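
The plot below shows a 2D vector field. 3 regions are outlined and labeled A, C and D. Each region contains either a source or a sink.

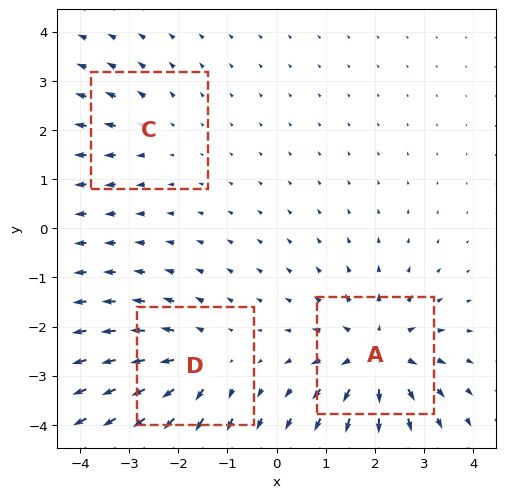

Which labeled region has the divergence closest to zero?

C

Divergence at each region's feature centre — A: about +5, C: about +2, D: about +4. Region C is closest to zero.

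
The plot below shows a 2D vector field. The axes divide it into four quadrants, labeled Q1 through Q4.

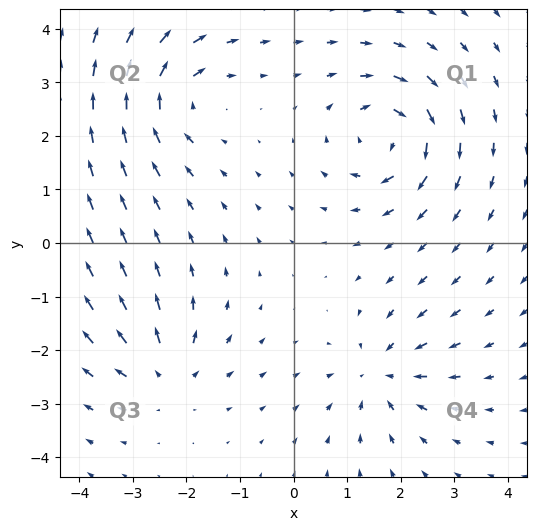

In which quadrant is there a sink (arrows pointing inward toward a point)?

The sink sits at approximately (1.6, -2.5), which lies in quadrant Q4. The divergence there is about -4, negative as expected for a sink.

Q4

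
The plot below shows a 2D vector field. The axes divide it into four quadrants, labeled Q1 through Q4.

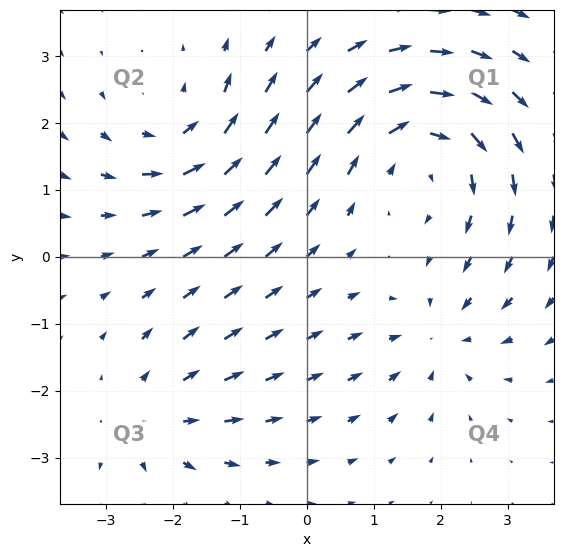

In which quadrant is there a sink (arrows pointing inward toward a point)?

The sink sits at approximately (2.0, -1.2), which lies in quadrant Q4. The divergence there is about -3, negative as expected for a sink.

Q4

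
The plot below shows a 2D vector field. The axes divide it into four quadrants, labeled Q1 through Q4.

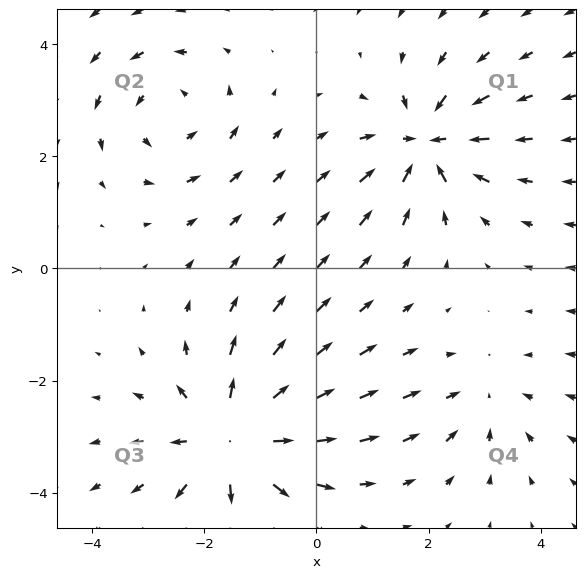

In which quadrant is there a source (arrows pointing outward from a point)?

Q3

The source sits at approximately (-1.5, -3.0), which lies in quadrant Q3. The divergence there is about +5, positive as expected for a source.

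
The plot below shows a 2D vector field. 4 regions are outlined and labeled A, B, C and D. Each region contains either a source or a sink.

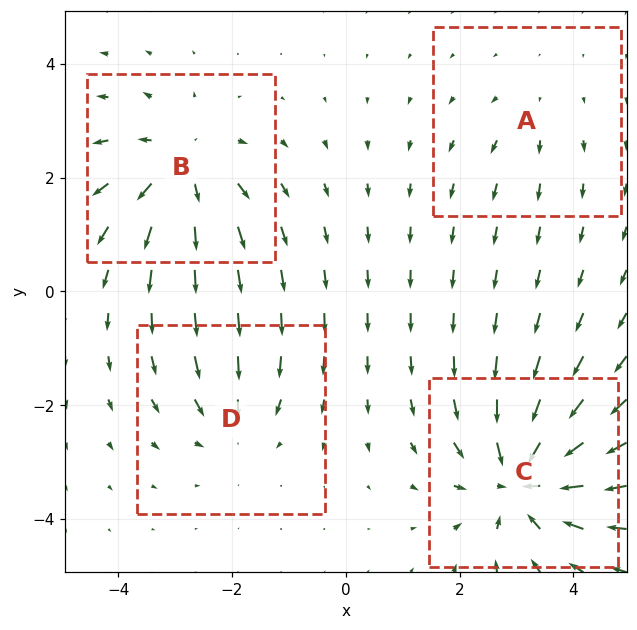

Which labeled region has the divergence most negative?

Divergence at each region's feature centre — A: about +2, B: about +5, C: about -7, D: about -4. Region C is most negative.

C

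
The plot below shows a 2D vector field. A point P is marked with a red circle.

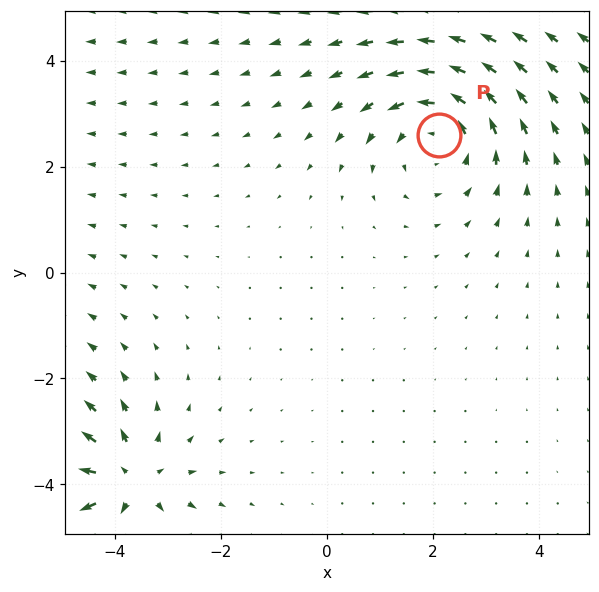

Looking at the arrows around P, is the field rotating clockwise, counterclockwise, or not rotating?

Near P at (2.1, 2.6) the arrows circulate counterclockwise. The curl (z-component) there is about +4; positive curl means counterclockwise rotation.

counterclockwise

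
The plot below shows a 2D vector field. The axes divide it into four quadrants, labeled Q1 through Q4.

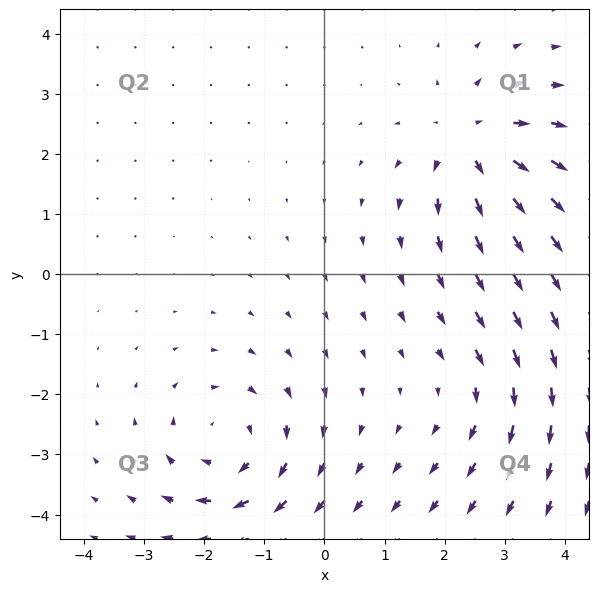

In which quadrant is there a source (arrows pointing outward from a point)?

Q1

The source sits at approximately (2.4, 2.2), which lies in quadrant Q1. The divergence there is about +5, positive as expected for a source.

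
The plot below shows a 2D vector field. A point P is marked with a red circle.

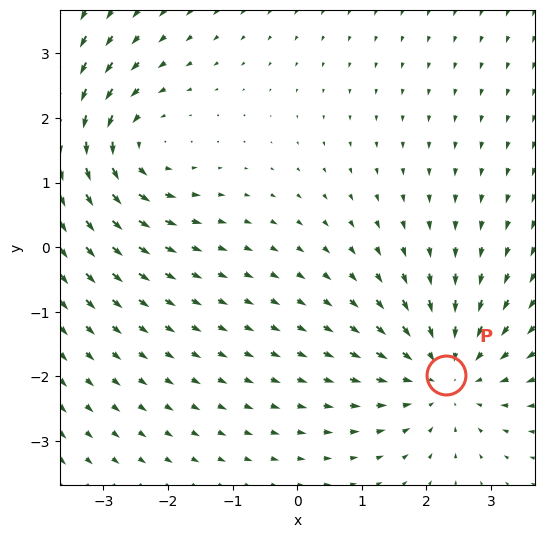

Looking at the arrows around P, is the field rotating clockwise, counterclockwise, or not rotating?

not rotating

Near P at (2.3, -2.0) the arrows show no circulation. The curl there is ≈0.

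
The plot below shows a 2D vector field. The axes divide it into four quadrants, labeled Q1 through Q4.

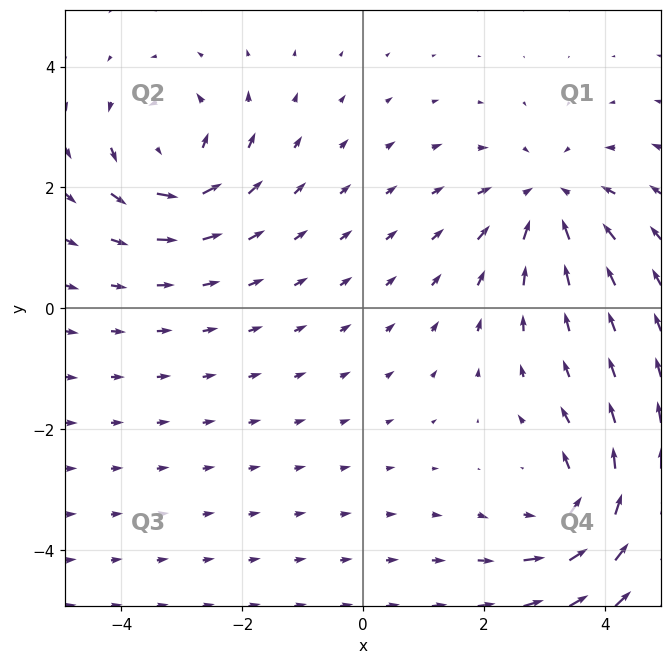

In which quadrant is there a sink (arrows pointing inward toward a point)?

Q1

The sink sits at approximately (3.0, 1.8), which lies in quadrant Q1. The divergence there is about -4, negative as expected for a sink.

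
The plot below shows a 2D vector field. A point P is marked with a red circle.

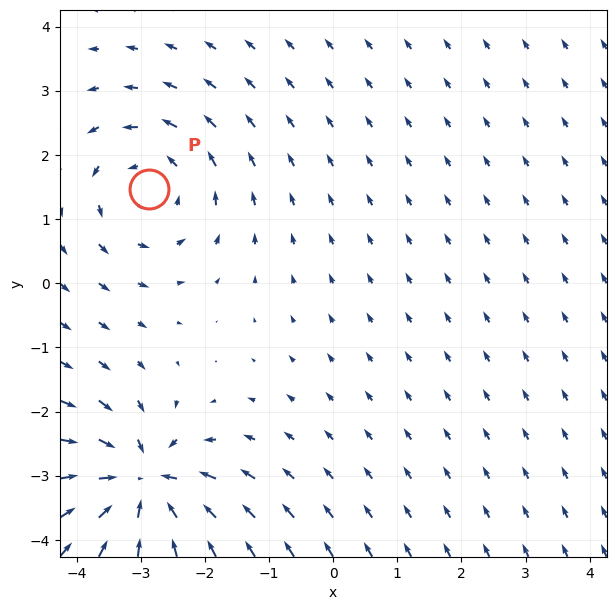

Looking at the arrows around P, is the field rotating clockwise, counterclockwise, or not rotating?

counterclockwise

Near P at (-2.9, 1.5) the arrows circulate counterclockwise. The curl (z-component) there is about +3; positive curl means counterclockwise rotation.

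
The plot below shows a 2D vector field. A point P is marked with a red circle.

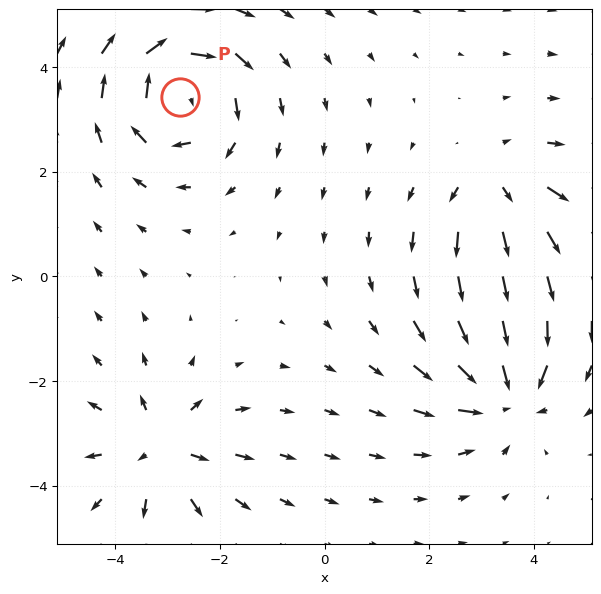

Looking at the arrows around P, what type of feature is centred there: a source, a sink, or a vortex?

At P (-2.8, 3.4) the arrows circulate clockwise. Divergence ≈0, curl about -4 — near-zero divergence with nonzero curl is a vortex.

vortex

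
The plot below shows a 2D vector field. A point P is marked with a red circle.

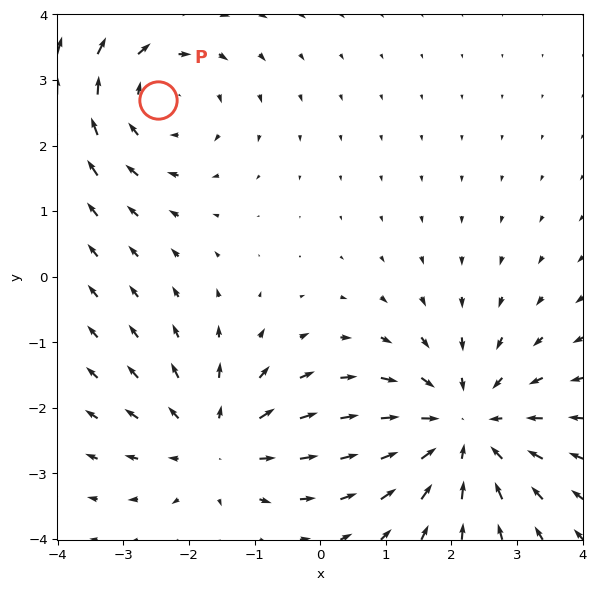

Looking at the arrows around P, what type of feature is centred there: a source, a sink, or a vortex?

vortex

At P (-2.5, 2.7) the arrows circulate clockwise. Divergence ≈0, curl about -3 — near-zero divergence with nonzero curl is a vortex.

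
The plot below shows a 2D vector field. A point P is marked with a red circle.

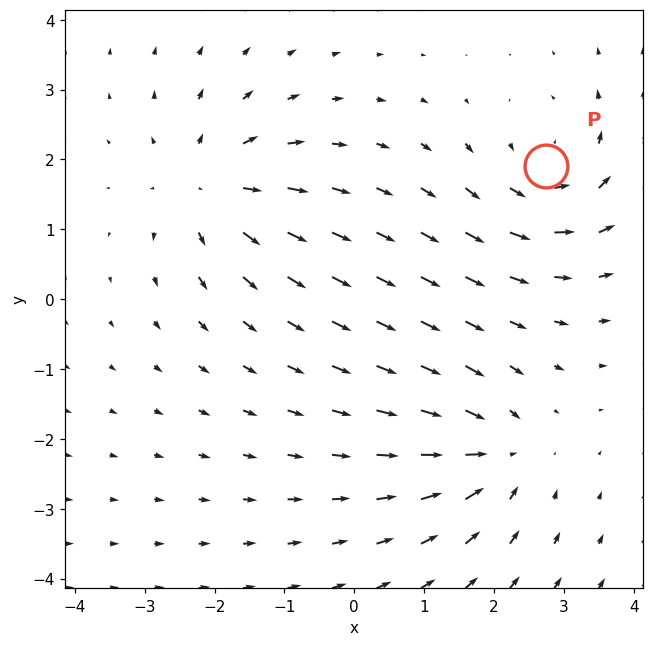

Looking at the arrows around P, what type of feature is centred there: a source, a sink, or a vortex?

At P (2.7, 1.9) the arrows circulate counterclockwise. Divergence ≈0, curl about +4 — near-zero divergence with nonzero curl is a vortex.

vortex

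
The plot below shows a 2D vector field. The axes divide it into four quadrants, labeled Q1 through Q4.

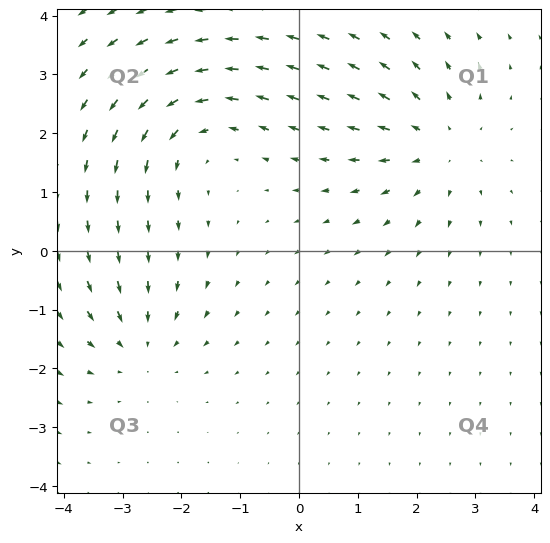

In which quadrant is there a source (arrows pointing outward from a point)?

Q1

The source sits at approximately (2.4, 1.8), which lies in quadrant Q1. The divergence there is about +4, positive as expected for a source.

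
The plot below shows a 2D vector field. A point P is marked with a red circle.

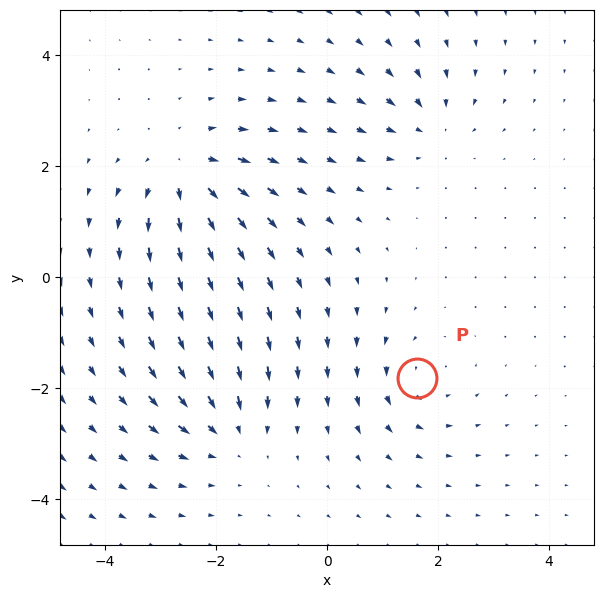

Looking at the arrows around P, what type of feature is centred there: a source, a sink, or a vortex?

vortex

At P (1.6, -1.8) the arrows circulate counterclockwise. Divergence ≈0, curl about +3 — near-zero divergence with nonzero curl is a vortex.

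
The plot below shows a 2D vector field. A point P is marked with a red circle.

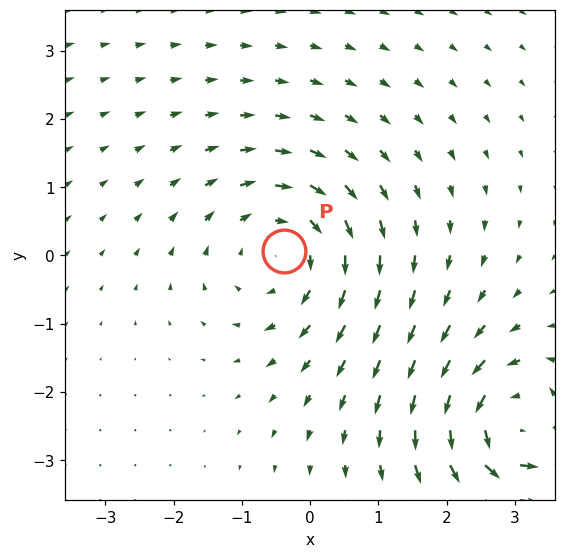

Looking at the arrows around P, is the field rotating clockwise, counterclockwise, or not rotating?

Near P at (-0.4, 0.1) the arrows circulate clockwise. The curl (z-component) there is about -3; negative curl means clockwise rotation.

clockwise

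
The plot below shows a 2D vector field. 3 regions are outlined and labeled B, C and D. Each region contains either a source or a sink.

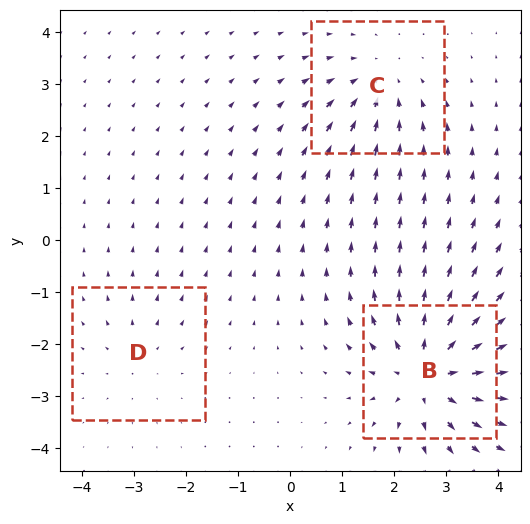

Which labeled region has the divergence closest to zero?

D

Divergence at each region's feature centre — B: about +5, C: about -3, D: about +2. Region D is closest to zero.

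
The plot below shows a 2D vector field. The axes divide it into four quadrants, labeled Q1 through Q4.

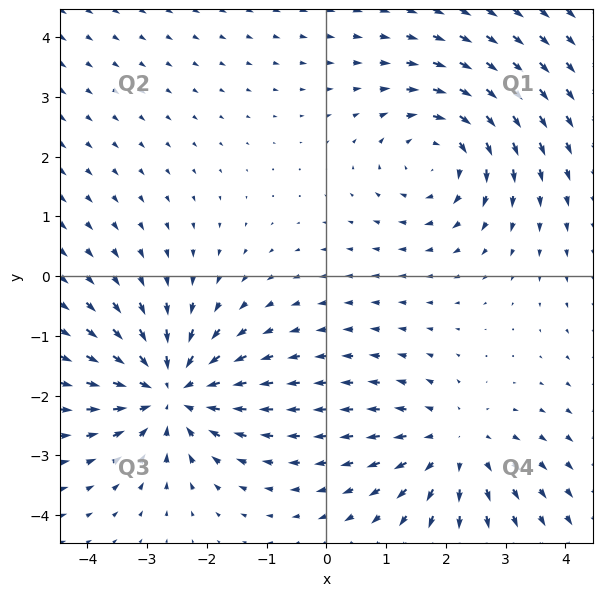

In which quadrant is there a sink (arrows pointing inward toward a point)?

Q3

The sink sits at approximately (-2.6, -1.9), which lies in quadrant Q3. The divergence there is about -4, negative as expected for a sink.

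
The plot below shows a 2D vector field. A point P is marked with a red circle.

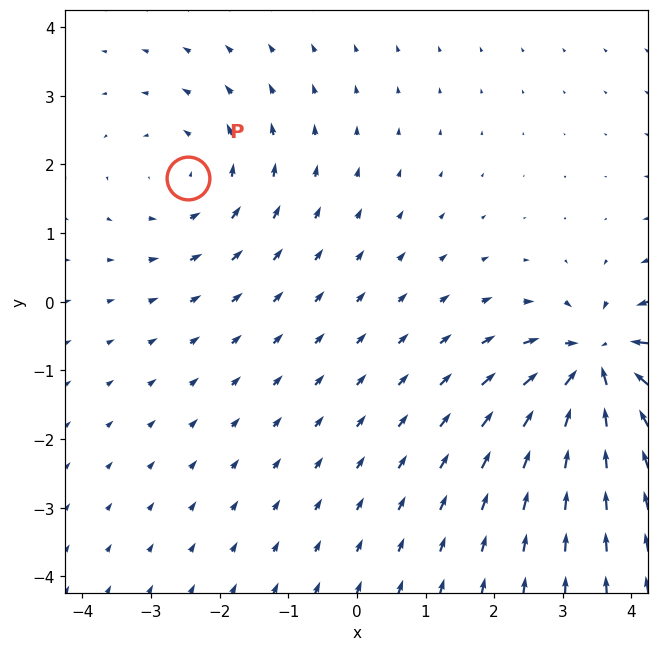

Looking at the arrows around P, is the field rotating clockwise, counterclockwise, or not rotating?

counterclockwise

Near P at (-2.5, 1.8) the arrows circulate counterclockwise. The curl (z-component) there is about +3; positive curl means counterclockwise rotation.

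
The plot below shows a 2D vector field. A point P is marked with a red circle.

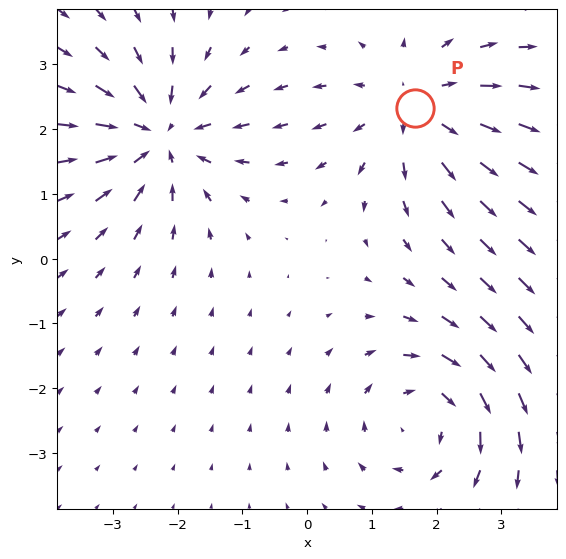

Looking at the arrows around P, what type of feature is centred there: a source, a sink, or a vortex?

At P (1.7, 2.3) the arrows spread outward. Divergence about +4, curl ≈0 — positive divergence with near-zero curl is a source.

source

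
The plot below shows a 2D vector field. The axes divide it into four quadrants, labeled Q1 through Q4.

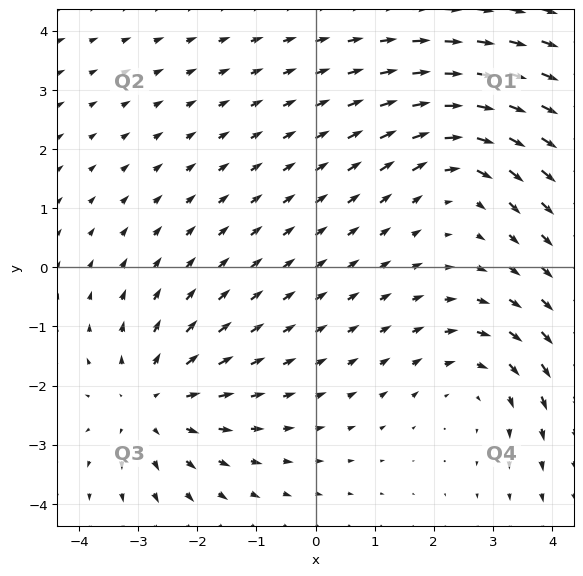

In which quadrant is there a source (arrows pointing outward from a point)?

Q3

The source sits at approximately (-2.8, -2.3), which lies in quadrant Q3. The divergence there is about +3, positive as expected for a source.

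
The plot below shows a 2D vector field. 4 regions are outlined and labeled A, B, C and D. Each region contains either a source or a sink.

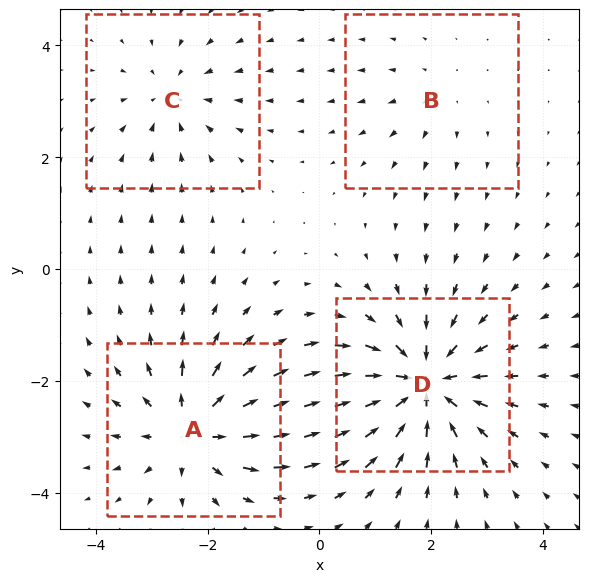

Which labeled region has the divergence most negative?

D

Divergence at each region's feature centre — A: about +6, B: about +2, C: about -3, D: about -7. Region D is most negative.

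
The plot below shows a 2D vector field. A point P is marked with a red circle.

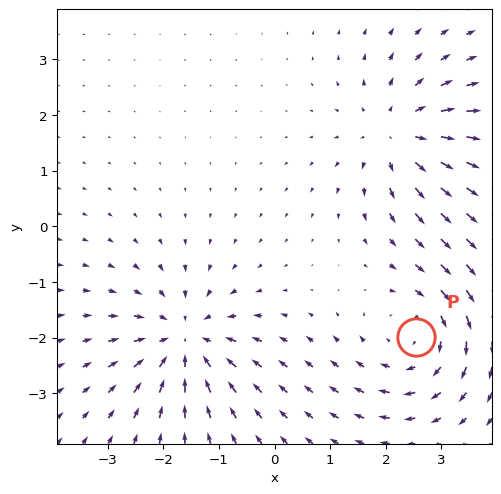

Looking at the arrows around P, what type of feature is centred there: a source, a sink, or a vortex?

At P (2.5, -2.0) the arrows circulate clockwise. Divergence ≈0, curl about -3 — near-zero divergence with nonzero curl is a vortex.

vortex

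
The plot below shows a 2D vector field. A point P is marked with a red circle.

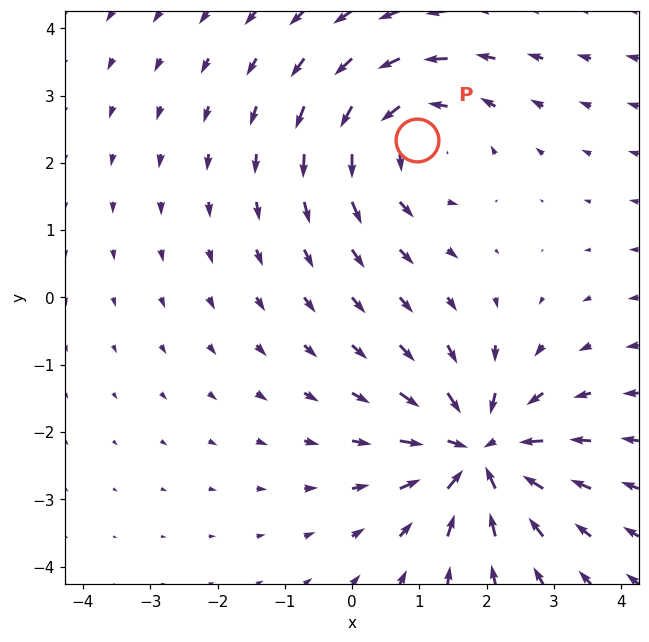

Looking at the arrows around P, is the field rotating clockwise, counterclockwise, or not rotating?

counterclockwise

Near P at (1.0, 2.3) the arrows circulate counterclockwise. The curl (z-component) there is about +4; positive curl means counterclockwise rotation.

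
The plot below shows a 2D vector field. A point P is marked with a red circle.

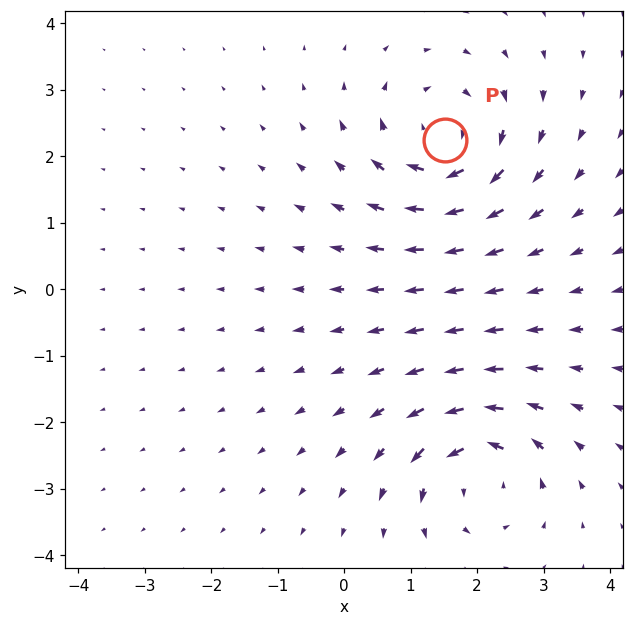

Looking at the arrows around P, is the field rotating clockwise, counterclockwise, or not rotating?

clockwise

Near P at (1.5, 2.2) the arrows circulate clockwise. The curl (z-component) there is about -5; negative curl means clockwise rotation.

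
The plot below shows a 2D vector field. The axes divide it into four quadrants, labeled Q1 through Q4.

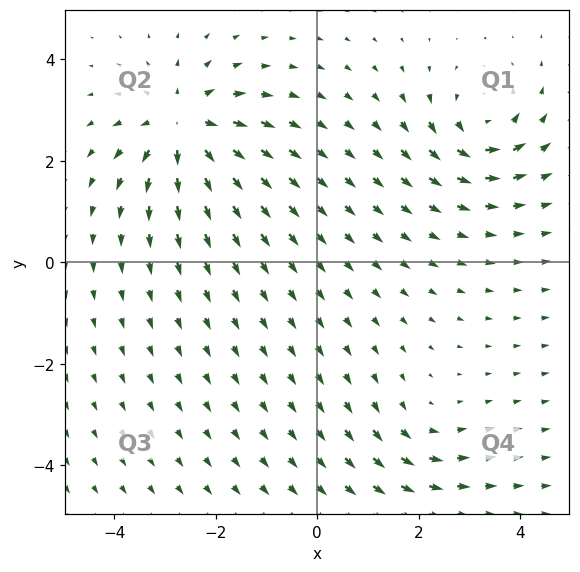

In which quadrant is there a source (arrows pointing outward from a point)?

The source sits at approximately (-2.6, 2.7), which lies in quadrant Q2. The divergence there is about +6, positive as expected for a source.

Q2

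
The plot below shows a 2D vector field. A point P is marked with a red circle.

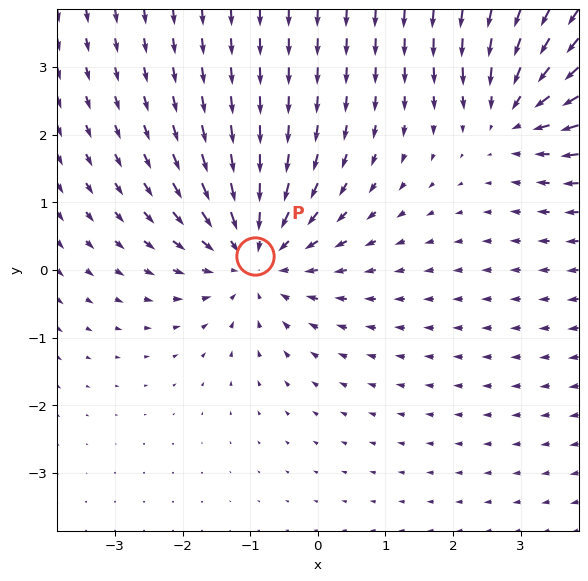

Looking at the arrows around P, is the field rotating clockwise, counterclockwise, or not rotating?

Near P at (-0.9, 0.2) the arrows show no circulation. The curl there is ≈0.

not rotating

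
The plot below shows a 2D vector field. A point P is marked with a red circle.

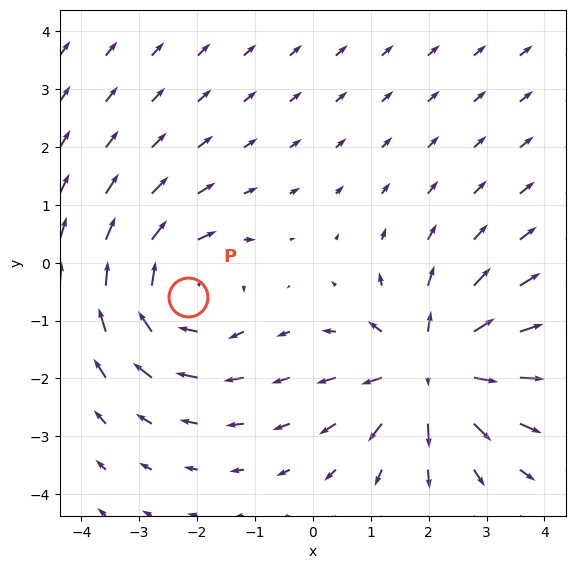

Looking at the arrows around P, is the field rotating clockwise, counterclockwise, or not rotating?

Near P at (-2.1, -0.6) the arrows circulate clockwise. The curl (z-component) there is about -3; negative curl means clockwise rotation.

clockwise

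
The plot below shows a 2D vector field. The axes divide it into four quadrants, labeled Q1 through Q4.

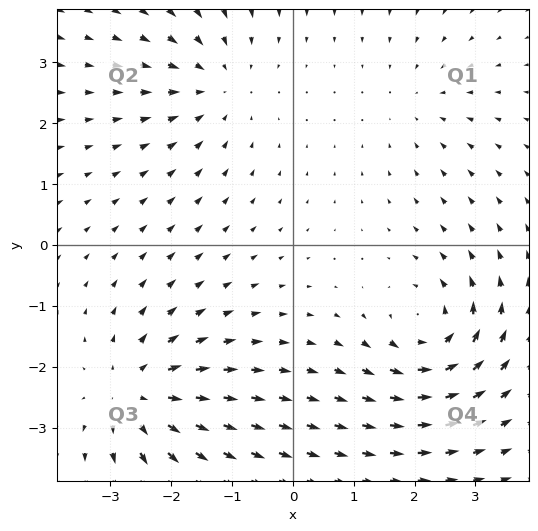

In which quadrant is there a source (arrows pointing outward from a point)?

The source sits at approximately (-2.6, -2.5), which lies in quadrant Q3. The divergence there is about +5, positive as expected for a source.

Q3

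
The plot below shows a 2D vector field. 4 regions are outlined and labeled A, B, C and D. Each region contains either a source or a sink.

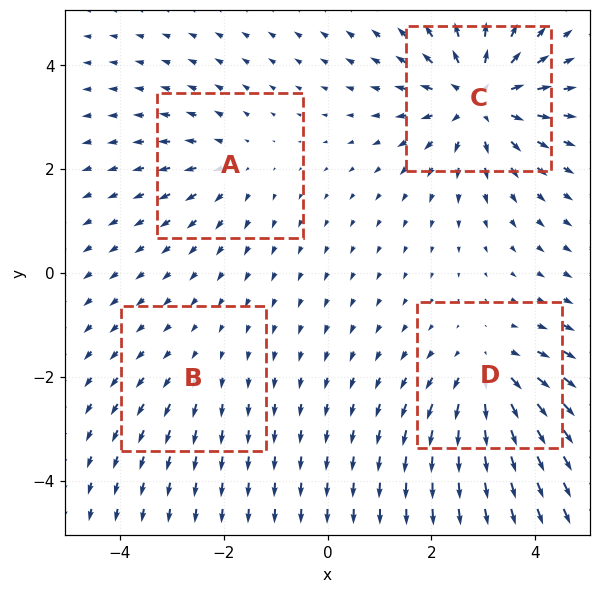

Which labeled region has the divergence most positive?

C

Divergence at each region's feature centre — A: about +3, B: about +2, C: about +6, D: about +5. Region C is most positive.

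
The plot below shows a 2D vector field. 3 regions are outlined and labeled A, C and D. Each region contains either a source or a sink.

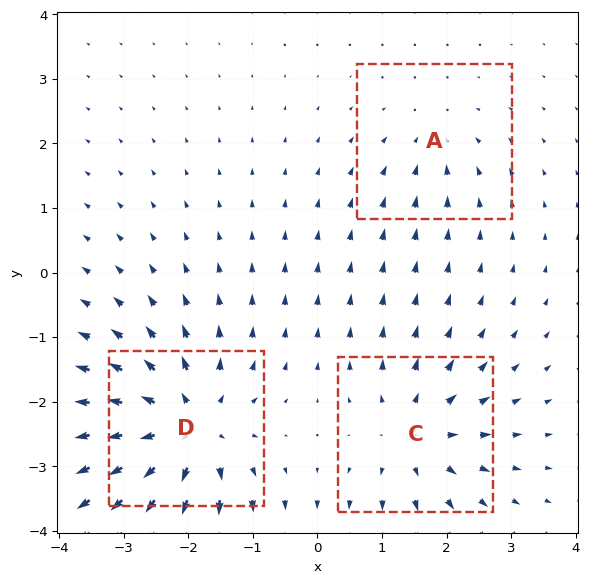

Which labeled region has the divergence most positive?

D

Divergence at each region's feature centre — A: about -2, C: about +4, D: about +6. Region D is most positive.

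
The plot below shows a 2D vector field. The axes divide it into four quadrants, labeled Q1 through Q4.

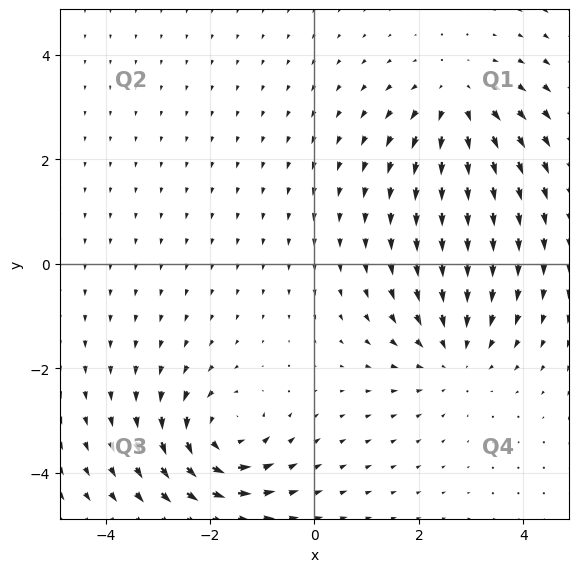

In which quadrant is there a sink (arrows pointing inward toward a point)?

The sink sits at approximately (2.6, -1.7), which lies in quadrant Q4. The divergence there is about -3, negative as expected for a sink.

Q4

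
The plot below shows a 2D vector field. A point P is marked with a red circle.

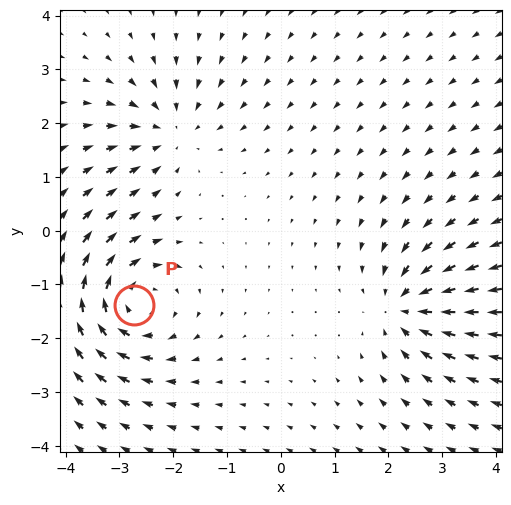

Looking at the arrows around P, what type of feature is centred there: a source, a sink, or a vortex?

vortex

At P (-2.7, -1.4) the arrows circulate clockwise. Divergence ≈0, curl about -5 — near-zero divergence with nonzero curl is a vortex.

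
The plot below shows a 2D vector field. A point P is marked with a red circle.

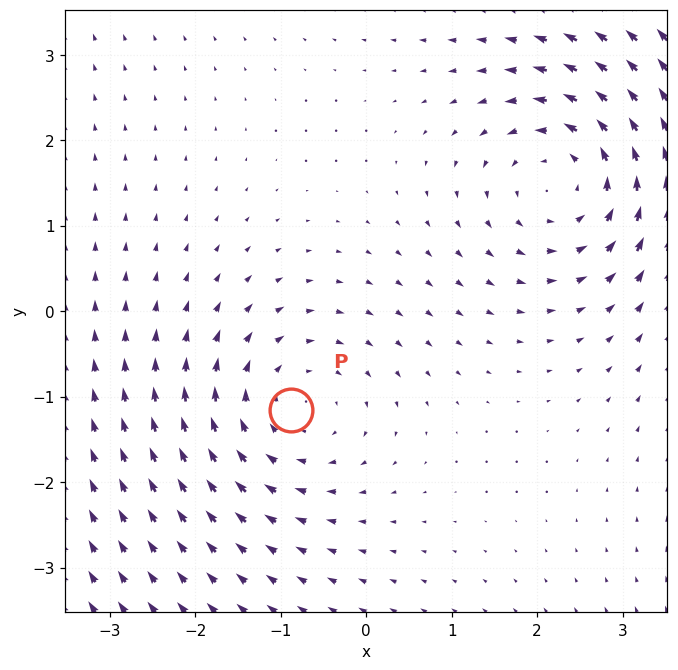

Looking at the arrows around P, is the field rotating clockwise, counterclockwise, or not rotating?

clockwise

Near P at (-0.9, -1.2) the arrows circulate clockwise. The curl (z-component) there is about -2; negative curl means clockwise rotation.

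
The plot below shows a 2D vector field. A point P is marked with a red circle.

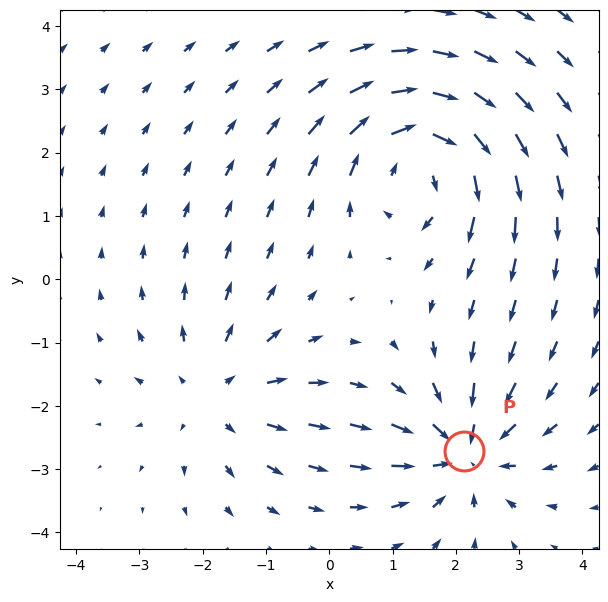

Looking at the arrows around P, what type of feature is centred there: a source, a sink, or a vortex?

sink

At P (2.1, -2.7) the arrows converge inward. Divergence about -4, curl ≈0 — negative divergence with near-zero curl is a sink.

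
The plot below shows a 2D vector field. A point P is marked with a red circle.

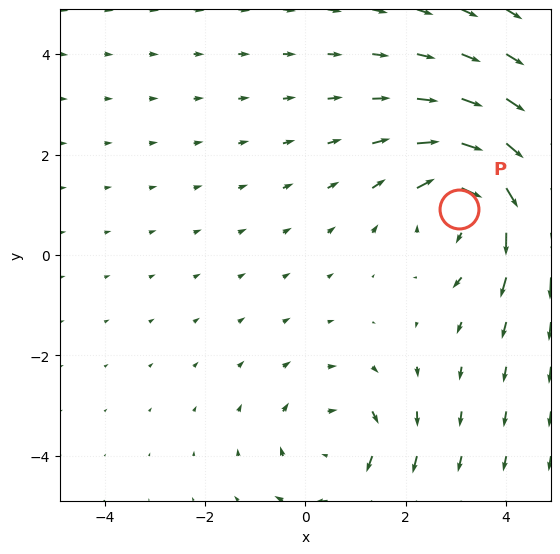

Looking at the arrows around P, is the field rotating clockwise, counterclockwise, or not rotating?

Near P at (3.1, 0.9) the arrows circulate clockwise. The curl (z-component) there is about -5; negative curl means clockwise rotation.

clockwise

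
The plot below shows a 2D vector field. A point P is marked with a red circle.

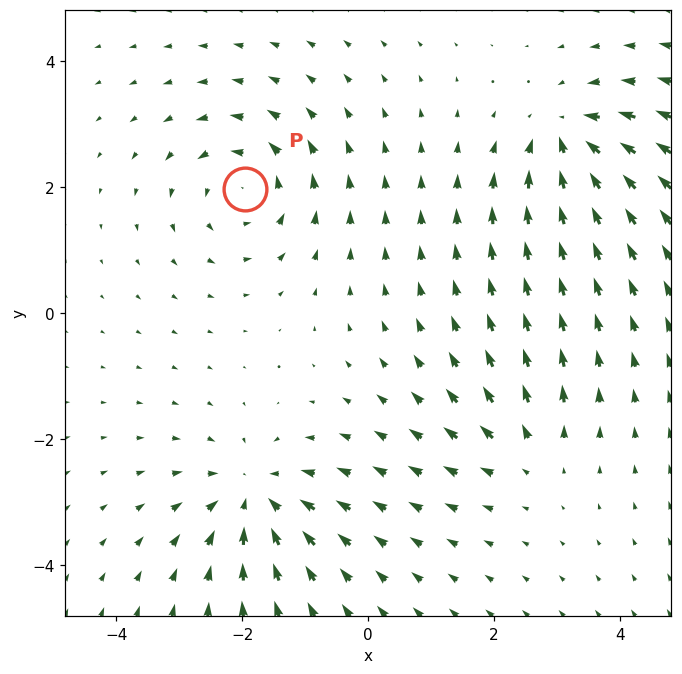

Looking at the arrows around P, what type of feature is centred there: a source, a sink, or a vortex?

vortex

At P (-2.0, 2.0) the arrows circulate counterclockwise. Divergence ≈0, curl about +5 — near-zero divergence with nonzero curl is a vortex.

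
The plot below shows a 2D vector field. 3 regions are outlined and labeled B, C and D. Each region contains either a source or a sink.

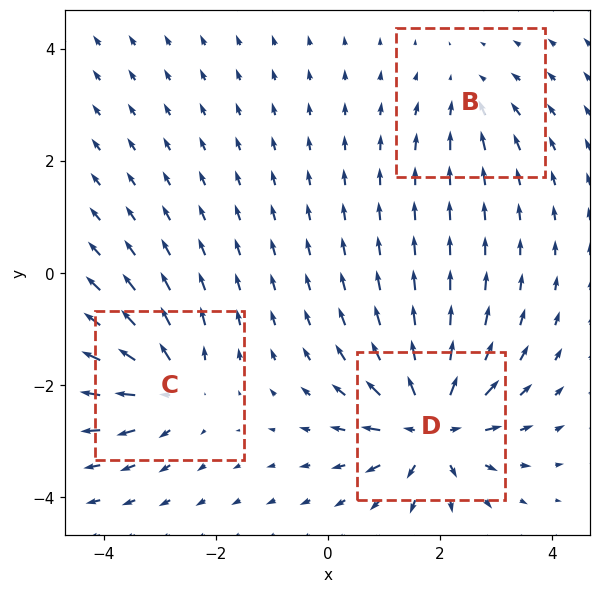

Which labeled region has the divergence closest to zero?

B

Divergence at each region's feature centre — B: about -2, C: about +4, D: about +6. Region B is closest to zero.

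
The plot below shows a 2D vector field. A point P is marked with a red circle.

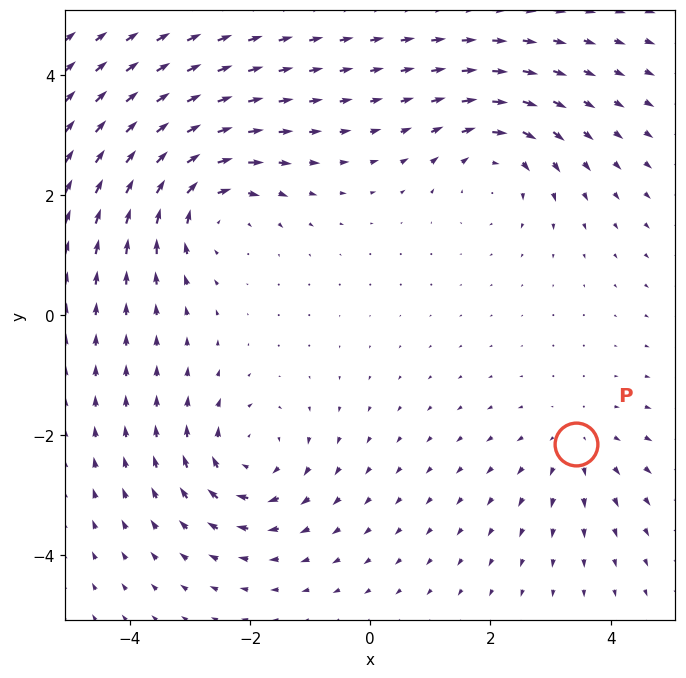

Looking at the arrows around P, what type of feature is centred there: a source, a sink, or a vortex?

At P (3.4, -2.1) the arrows spread outward. Divergence about +2, curl ≈0 — positive divergence with near-zero curl is a source.

source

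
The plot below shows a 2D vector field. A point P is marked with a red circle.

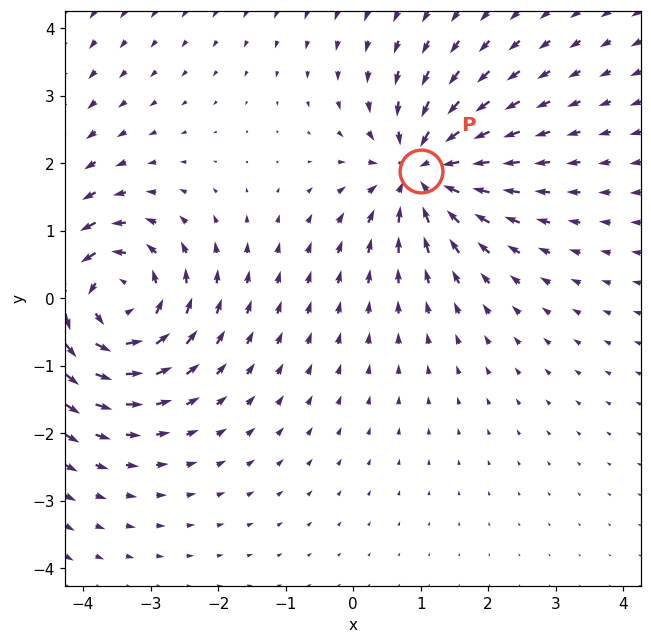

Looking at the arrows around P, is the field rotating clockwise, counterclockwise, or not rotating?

Near P at (1.0, 1.9) the arrows show no circulation. The curl there is ≈0.

not rotating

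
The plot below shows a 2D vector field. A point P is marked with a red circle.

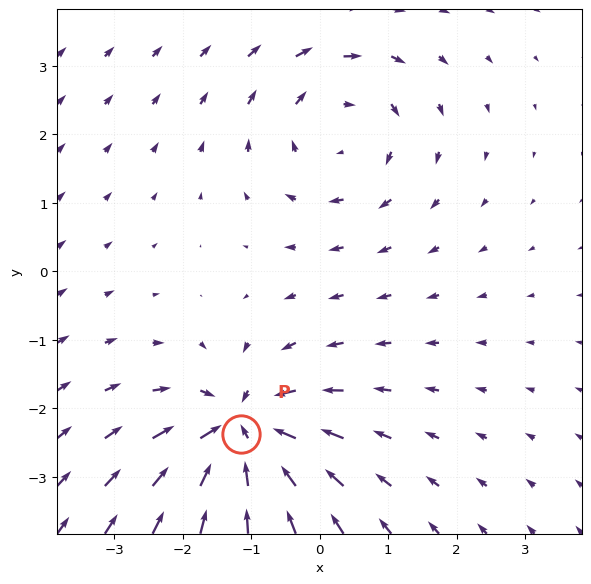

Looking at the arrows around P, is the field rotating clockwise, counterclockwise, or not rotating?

not rotating

Near P at (-1.2, -2.4) the arrows show no circulation. The curl there is ≈0.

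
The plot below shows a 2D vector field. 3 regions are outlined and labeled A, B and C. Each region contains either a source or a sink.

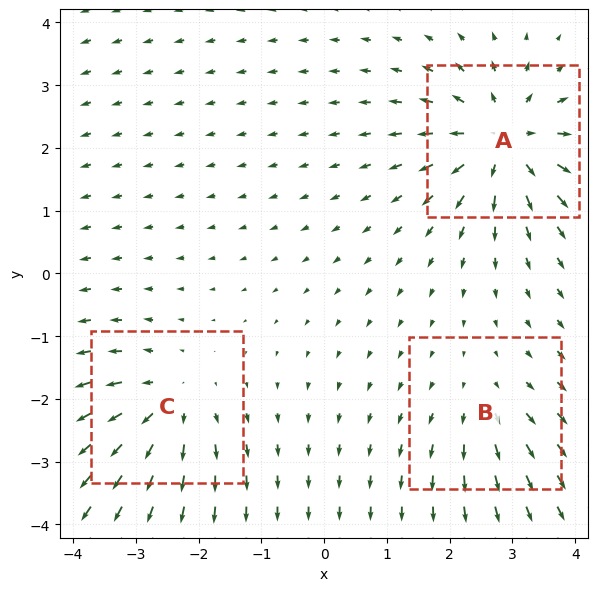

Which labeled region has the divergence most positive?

Divergence at each region's feature centre — A: about +6, B: about +3, C: about +4. Region A is most positive.

A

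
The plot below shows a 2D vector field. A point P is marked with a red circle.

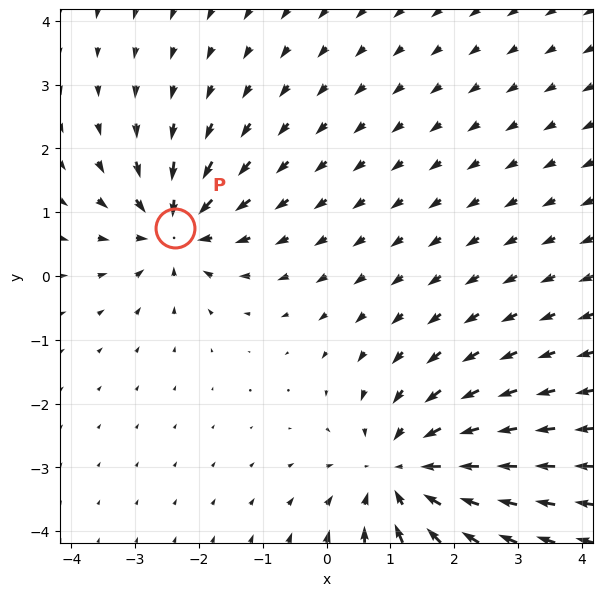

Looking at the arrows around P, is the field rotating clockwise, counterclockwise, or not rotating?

not rotating

Near P at (-2.4, 0.8) the arrows show no circulation. The curl there is ≈0.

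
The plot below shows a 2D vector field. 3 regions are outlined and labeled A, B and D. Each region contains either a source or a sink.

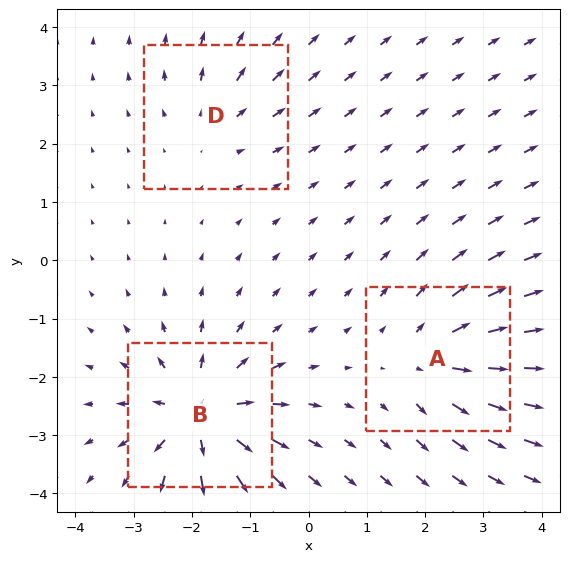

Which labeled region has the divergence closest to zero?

D

Divergence at each region's feature centre — A: about +4, B: about +6, D: about +2. Region D is closest to zero.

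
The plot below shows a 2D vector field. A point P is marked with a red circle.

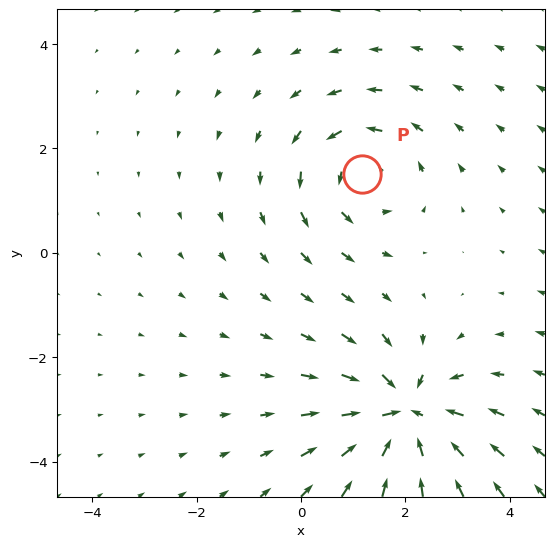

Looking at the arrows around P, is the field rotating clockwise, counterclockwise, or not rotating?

counterclockwise

Near P at (1.2, 1.5) the arrows circulate counterclockwise. The curl (z-component) there is about +3; positive curl means counterclockwise rotation.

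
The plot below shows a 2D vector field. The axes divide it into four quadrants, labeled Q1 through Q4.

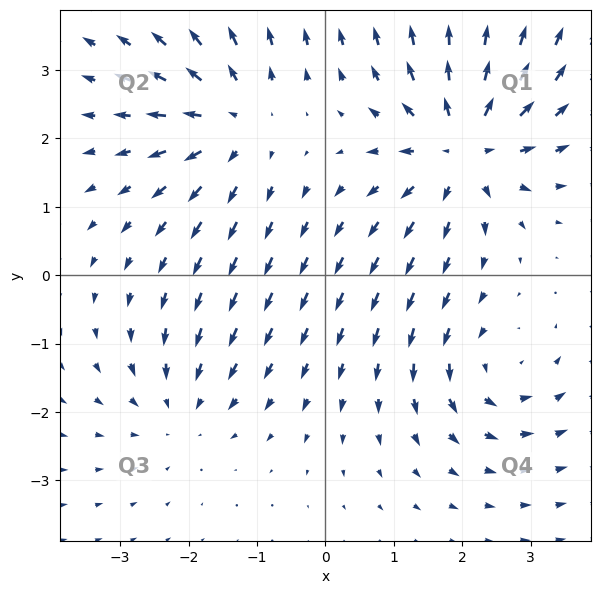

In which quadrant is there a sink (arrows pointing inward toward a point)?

Q3

The sink sits at approximately (-2.1, -2.0), which lies in quadrant Q3. The divergence there is about -3, negative as expected for a sink.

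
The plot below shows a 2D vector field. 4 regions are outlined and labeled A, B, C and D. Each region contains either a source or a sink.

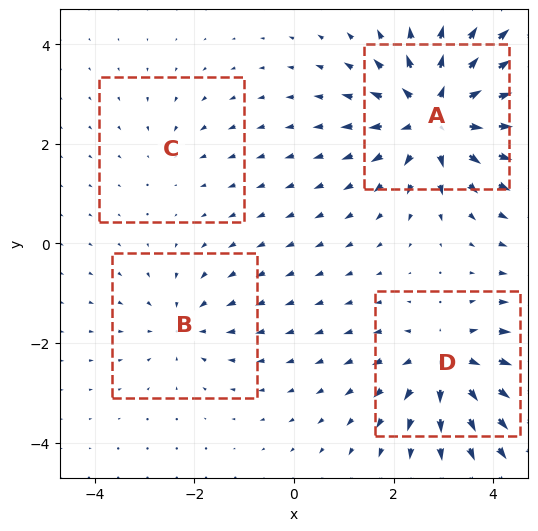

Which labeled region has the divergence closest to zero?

C

Divergence at each region's feature centre — A: about +8, B: about -3, C: about -2, D: about +6. Region C is closest to zero.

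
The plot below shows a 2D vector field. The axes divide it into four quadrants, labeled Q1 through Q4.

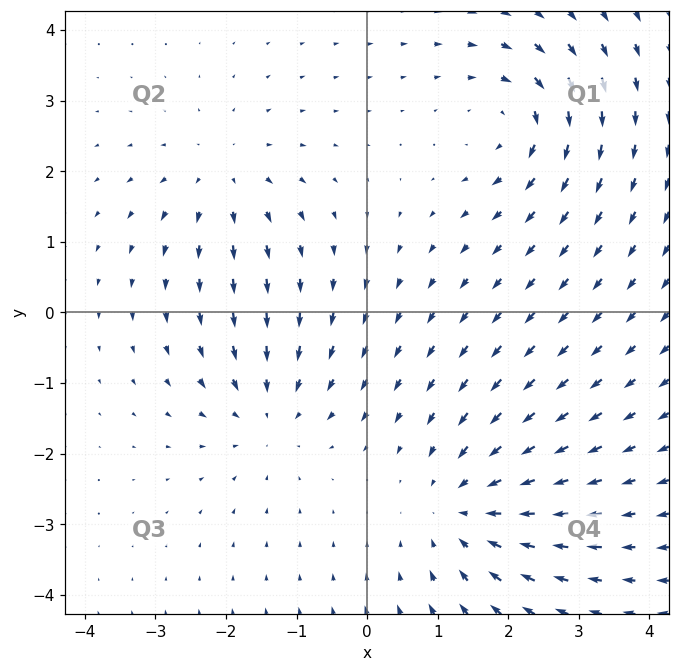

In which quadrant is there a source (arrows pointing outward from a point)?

Q2

The source sits at approximately (-2.0, 1.9), which lies in quadrant Q2. The divergence there is about +3, positive as expected for a source.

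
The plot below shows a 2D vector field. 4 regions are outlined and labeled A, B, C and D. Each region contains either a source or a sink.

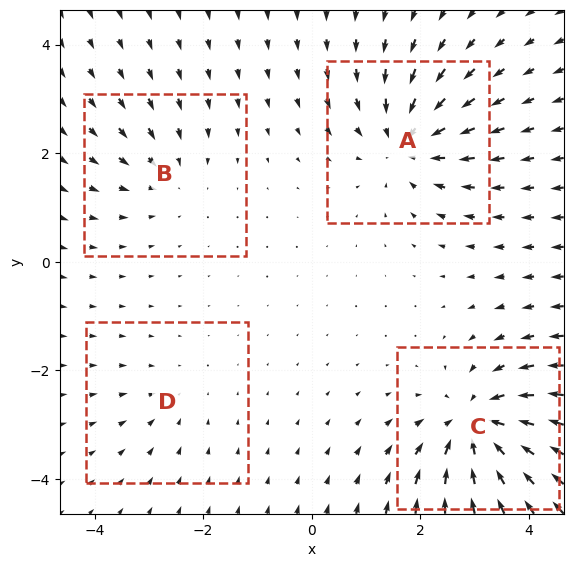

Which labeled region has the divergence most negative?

C

Divergence at each region's feature centre — A: about -5, B: about -3, C: about -7, D: about -2. Region C is most negative.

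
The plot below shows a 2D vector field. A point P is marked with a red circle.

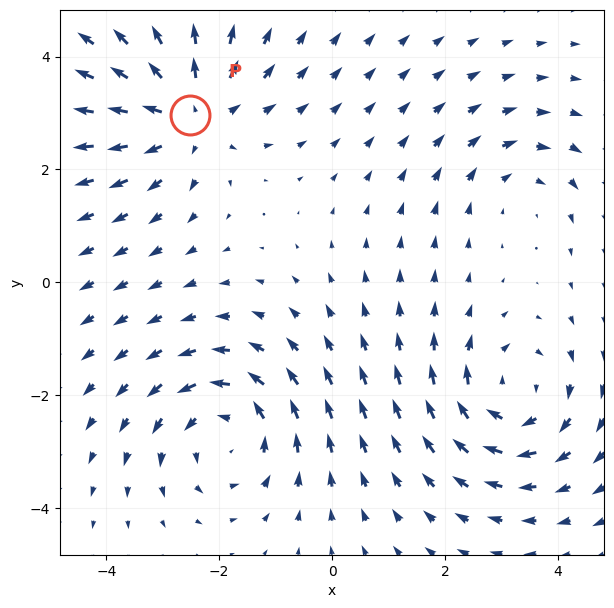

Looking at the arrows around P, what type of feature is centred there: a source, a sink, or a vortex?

source

At P (-2.5, 3.0) the arrows spread outward. Divergence about +4, curl ≈0 — positive divergence with near-zero curl is a source.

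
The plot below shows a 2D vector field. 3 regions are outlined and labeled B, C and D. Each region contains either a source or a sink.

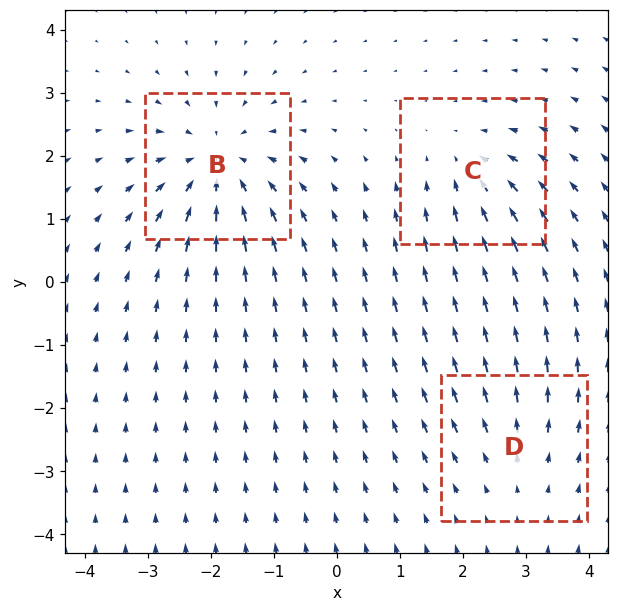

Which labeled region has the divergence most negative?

B

Divergence at each region's feature centre — B: about -5, C: about -3, D: about +2. Region B is most negative.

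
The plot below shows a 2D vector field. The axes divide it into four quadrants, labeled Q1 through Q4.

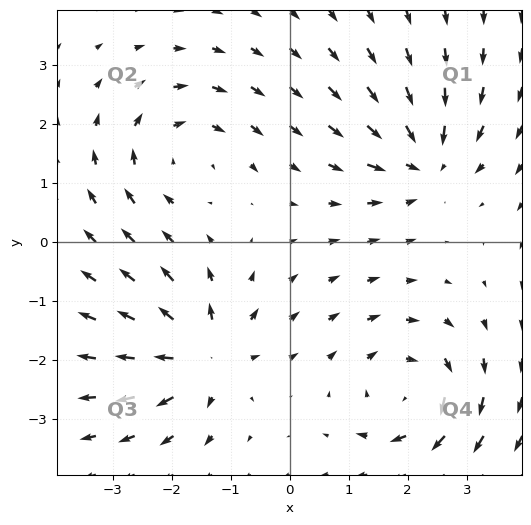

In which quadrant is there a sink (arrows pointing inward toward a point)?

The sink sits at approximately (2.3, 1.4), which lies in quadrant Q1. The divergence there is about -4, negative as expected for a sink.

Q1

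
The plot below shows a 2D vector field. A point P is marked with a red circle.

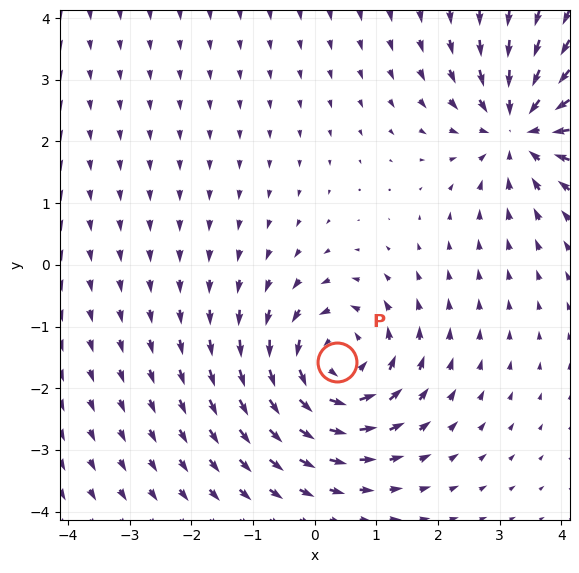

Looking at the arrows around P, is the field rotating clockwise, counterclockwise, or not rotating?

Near P at (0.4, -1.6) the arrows circulate counterclockwise. The curl (z-component) there is about +5; positive curl means counterclockwise rotation.

counterclockwise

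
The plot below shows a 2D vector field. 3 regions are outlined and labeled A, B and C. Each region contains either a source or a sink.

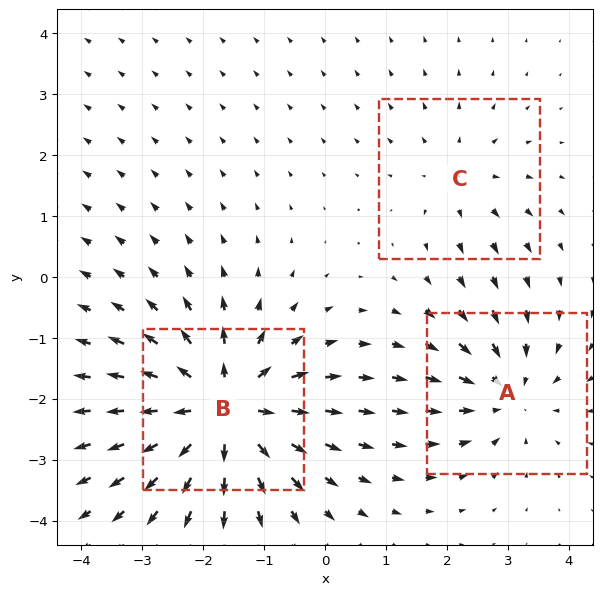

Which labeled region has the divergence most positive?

Divergence at each region's feature centre — A: about -3, B: about +5, C: about +2. Region B is most positive.

B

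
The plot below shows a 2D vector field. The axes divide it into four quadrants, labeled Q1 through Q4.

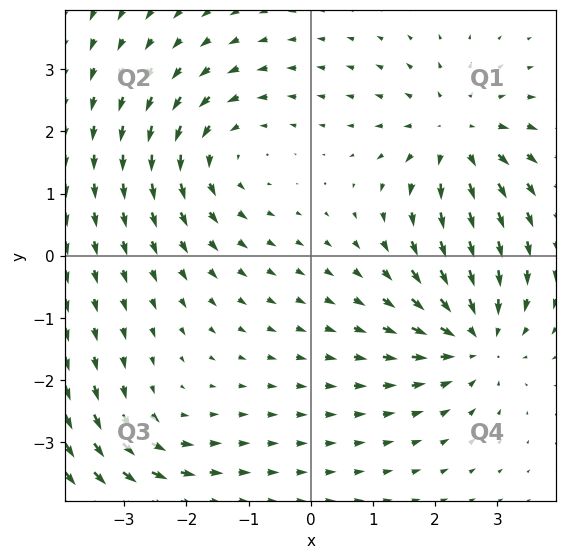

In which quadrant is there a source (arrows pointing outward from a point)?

Q1

The source sits at approximately (2.3, 1.9), which lies in quadrant Q1. The divergence there is about +5, positive as expected for a source.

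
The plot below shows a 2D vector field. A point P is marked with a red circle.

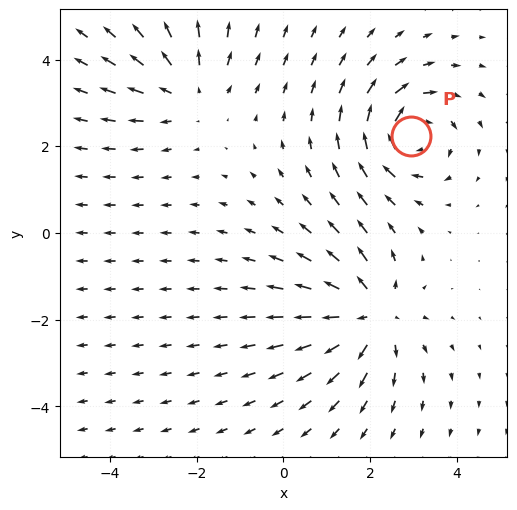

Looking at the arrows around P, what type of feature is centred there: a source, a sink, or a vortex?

vortex

At P (3.0, 2.2) the arrows circulate clockwise. Divergence ≈0, curl about -5 — near-zero divergence with nonzero curl is a vortex.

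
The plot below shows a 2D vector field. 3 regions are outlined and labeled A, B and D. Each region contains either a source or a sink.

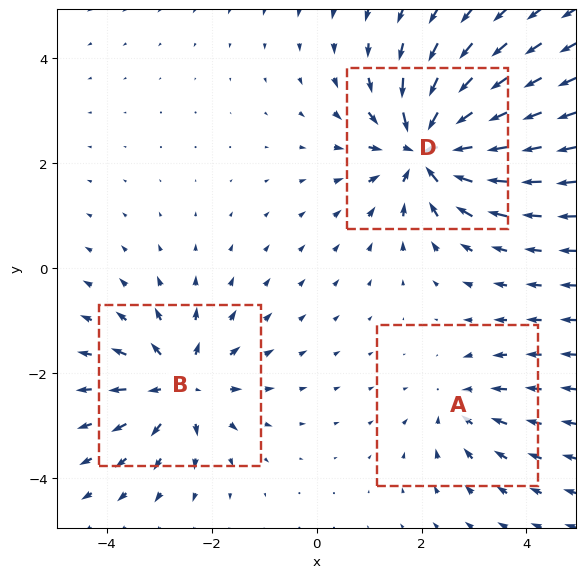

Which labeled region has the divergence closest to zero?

A

Divergence at each region's feature centre — A: about -2, B: about +4, D: about -6. Region A is closest to zero.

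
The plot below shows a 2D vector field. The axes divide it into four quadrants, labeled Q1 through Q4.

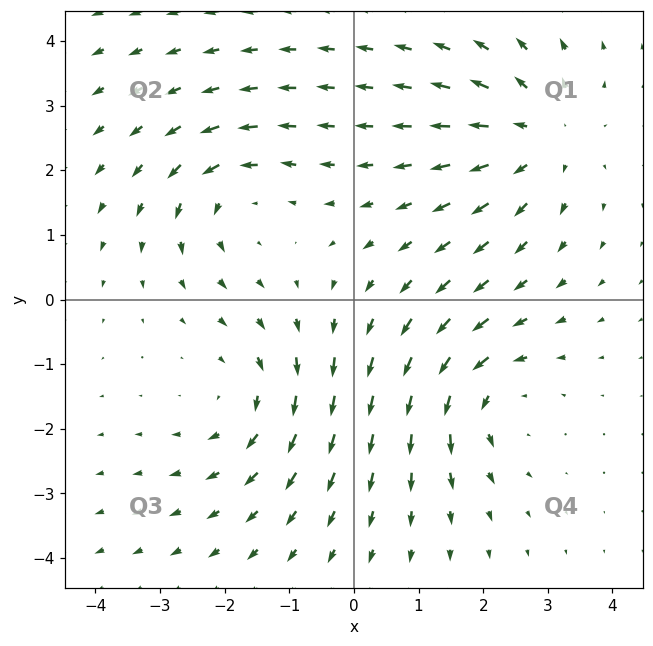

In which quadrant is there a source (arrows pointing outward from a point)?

Q1

The source sits at approximately (2.9, 2.5), which lies in quadrant Q1. The divergence there is about +4, positive as expected for a source.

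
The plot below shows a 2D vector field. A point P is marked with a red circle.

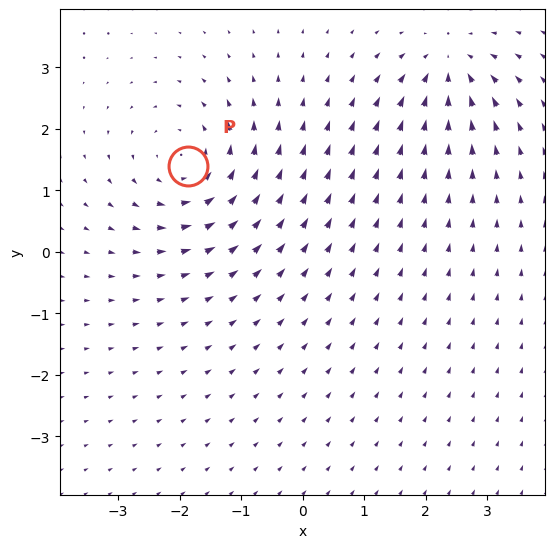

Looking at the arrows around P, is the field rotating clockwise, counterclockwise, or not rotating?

Near P at (-1.9, 1.4) the arrows circulate counterclockwise. The curl (z-component) there is about +4; positive curl means counterclockwise rotation.

counterclockwise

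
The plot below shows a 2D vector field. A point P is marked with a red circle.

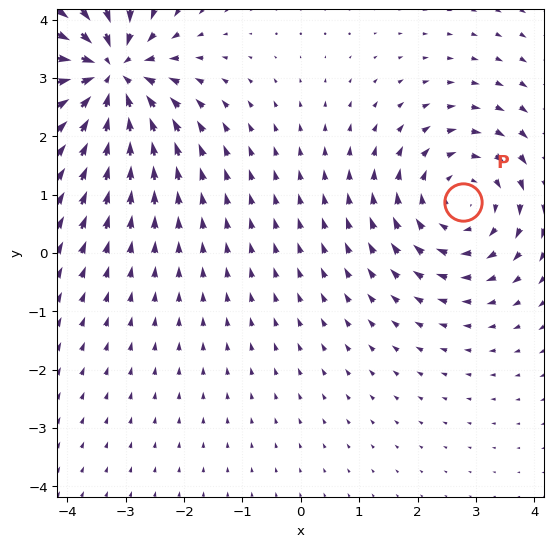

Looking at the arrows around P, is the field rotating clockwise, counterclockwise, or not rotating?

clockwise

Near P at (2.8, 0.9) the arrows circulate clockwise. The curl (z-component) there is about -3; negative curl means clockwise rotation.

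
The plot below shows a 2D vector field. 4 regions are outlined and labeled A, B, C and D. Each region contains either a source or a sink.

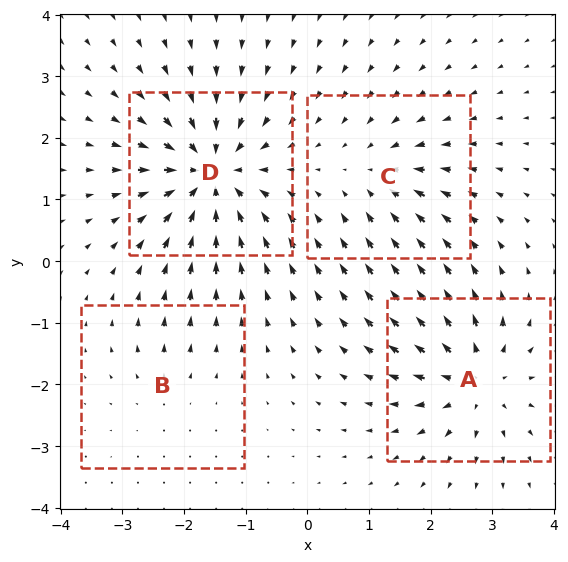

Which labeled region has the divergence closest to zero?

Divergence at each region's feature centre — A: about +6, B: about +2, C: about -4, D: about -8. Region B is closest to zero.

B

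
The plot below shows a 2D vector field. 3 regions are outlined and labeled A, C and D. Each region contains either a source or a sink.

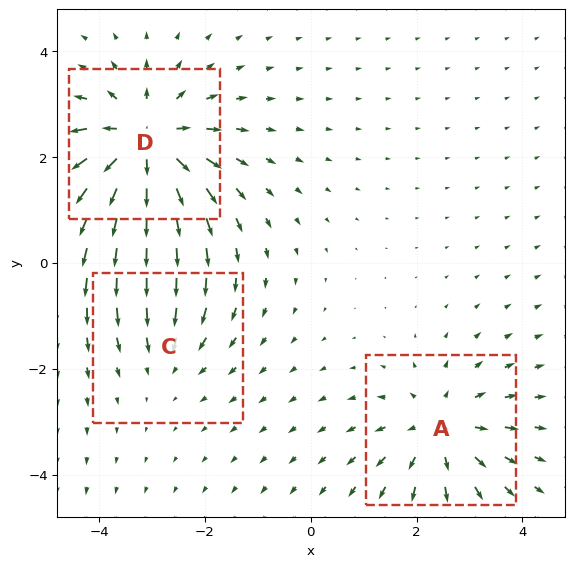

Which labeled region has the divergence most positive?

Divergence at each region's feature centre — A: about +3, C: about -2, D: about +5. Region D is most positive.

D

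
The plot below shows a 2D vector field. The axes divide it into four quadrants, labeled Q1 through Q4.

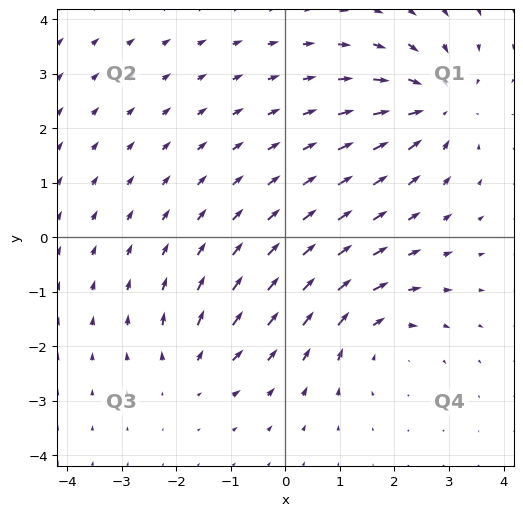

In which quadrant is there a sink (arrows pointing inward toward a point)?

The sink sits at approximately (2.7, 2.4), which lies in quadrant Q1. The divergence there is about -5, negative as expected for a sink.

Q1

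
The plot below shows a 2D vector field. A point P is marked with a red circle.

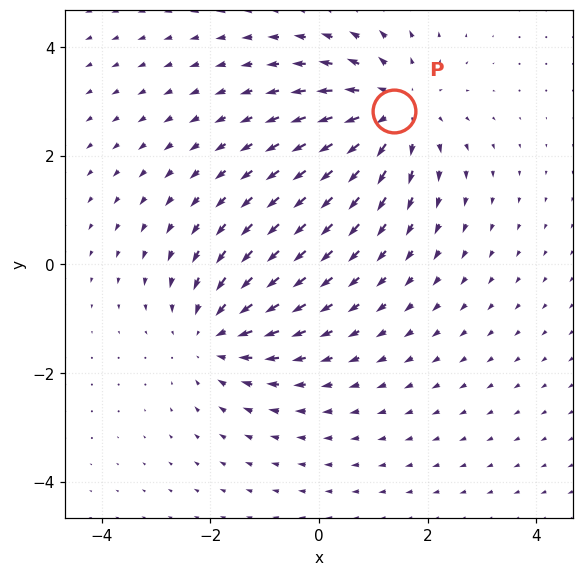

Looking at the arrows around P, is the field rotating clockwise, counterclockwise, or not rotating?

not rotating

Near P at (1.4, 2.8) the arrows show no circulation. The curl there is ≈0.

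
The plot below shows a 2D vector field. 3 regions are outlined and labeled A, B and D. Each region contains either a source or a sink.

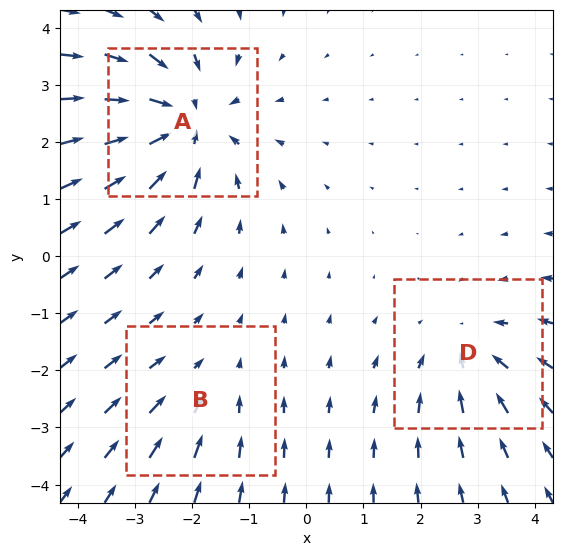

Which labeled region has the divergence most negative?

A

Divergence at each region's feature centre — A: about -5, B: about -2, D: about -3. Region A is most negative.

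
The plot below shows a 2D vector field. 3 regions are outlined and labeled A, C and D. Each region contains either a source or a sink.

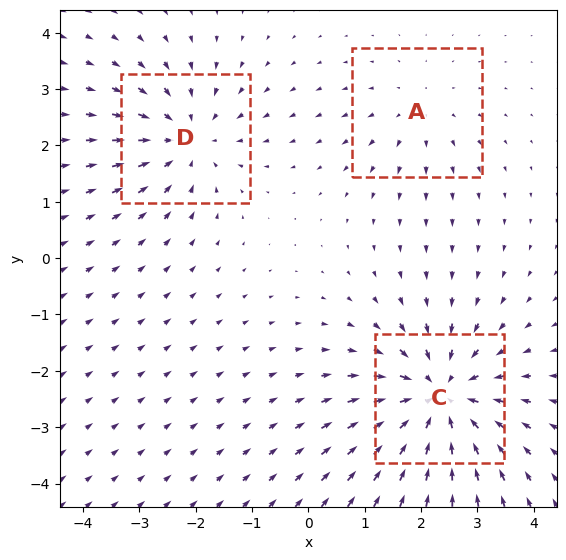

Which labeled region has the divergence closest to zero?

A

Divergence at each region's feature centre — A: about +2, C: about -5, D: about -3. Region A is closest to zero.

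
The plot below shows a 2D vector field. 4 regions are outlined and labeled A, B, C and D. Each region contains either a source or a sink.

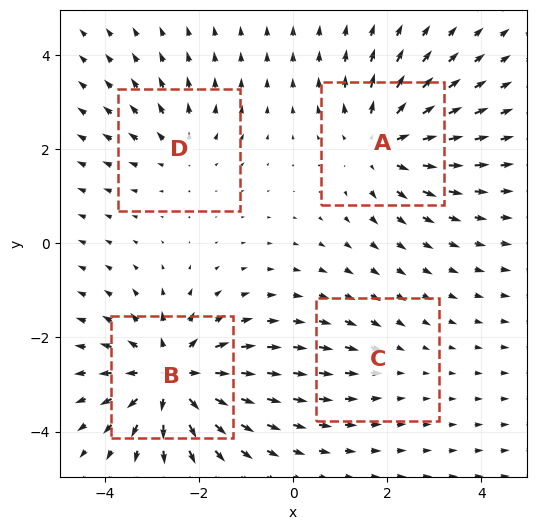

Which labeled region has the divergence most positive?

B

Divergence at each region's feature centre — A: about +5, B: about +7, C: about -2, D: about +3. Region B is most positive.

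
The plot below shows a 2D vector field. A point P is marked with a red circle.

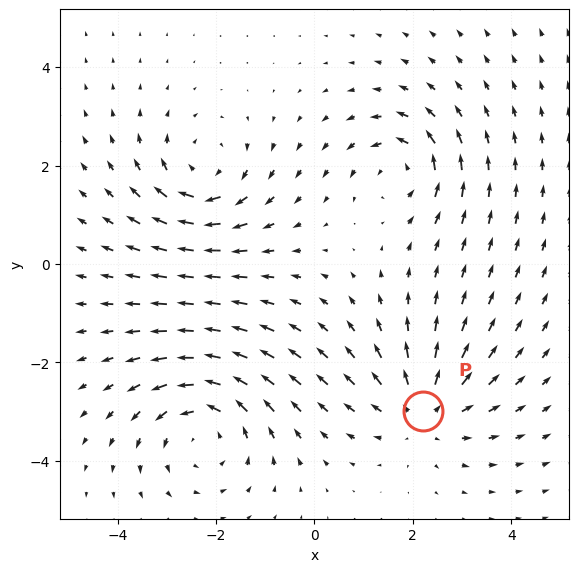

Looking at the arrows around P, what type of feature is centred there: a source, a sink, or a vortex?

At P (2.2, -3.0) the arrows spread outward. Divergence about +3, curl ≈0 — positive divergence with near-zero curl is a source.

source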